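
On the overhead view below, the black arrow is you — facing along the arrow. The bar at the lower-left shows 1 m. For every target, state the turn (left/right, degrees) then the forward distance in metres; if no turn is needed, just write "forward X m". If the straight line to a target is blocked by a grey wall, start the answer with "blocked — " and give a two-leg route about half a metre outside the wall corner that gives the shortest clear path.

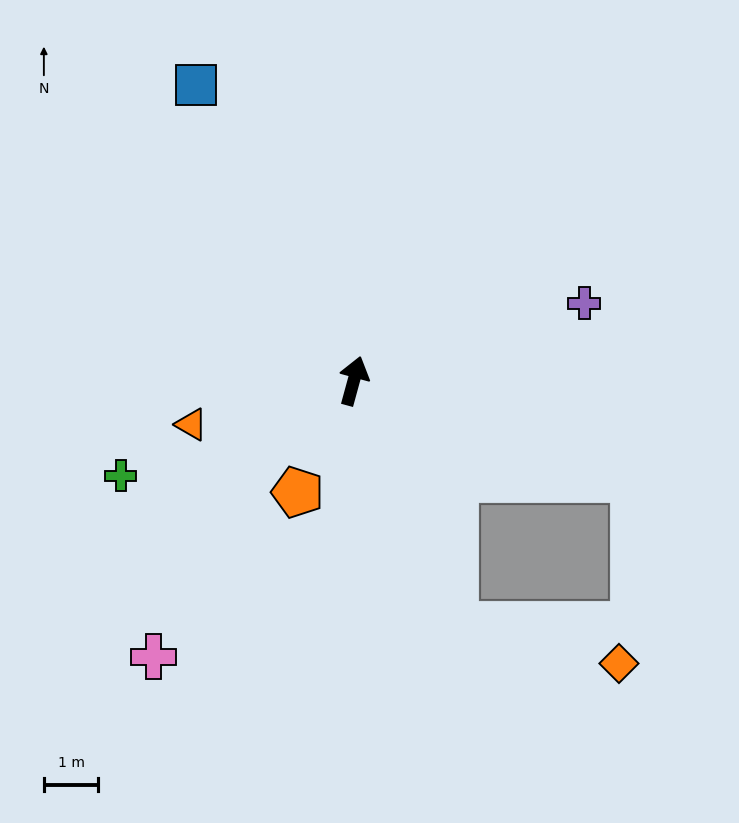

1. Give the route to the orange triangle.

turn left 120°, forward 3.1 m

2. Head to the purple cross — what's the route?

turn right 56°, forward 4.5 m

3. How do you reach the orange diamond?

blocked — turn right 142°, forward 4.8 m, then turn left 54°, forward 3.1 m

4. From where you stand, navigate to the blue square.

turn left 43°, forward 6.2 m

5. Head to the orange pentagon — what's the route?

turn left 169°, forward 2.3 m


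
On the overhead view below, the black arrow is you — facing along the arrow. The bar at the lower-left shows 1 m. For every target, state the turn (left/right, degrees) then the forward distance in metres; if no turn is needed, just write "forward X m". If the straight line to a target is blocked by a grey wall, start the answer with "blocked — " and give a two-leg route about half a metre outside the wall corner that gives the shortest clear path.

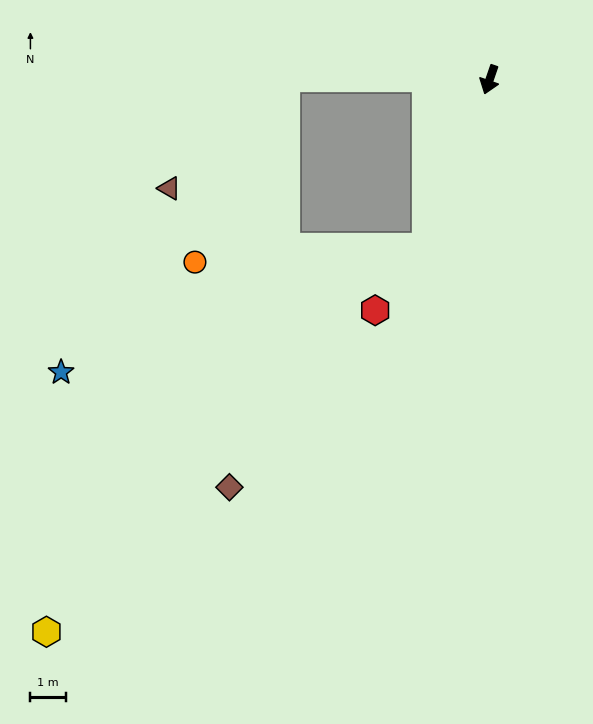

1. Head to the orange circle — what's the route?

blocked — turn right 72°, forward 5.7 m, then turn left 65°, forward 5.8 m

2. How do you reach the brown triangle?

blocked — turn right 72°, forward 5.7 m, then turn left 45°, forward 4.5 m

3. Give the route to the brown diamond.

blocked — turn right 72°, forward 5.7 m, then turn left 83°, forward 11.6 m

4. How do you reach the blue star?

blocked — forward 5.0 m, then turn right 52°, forward 10.8 m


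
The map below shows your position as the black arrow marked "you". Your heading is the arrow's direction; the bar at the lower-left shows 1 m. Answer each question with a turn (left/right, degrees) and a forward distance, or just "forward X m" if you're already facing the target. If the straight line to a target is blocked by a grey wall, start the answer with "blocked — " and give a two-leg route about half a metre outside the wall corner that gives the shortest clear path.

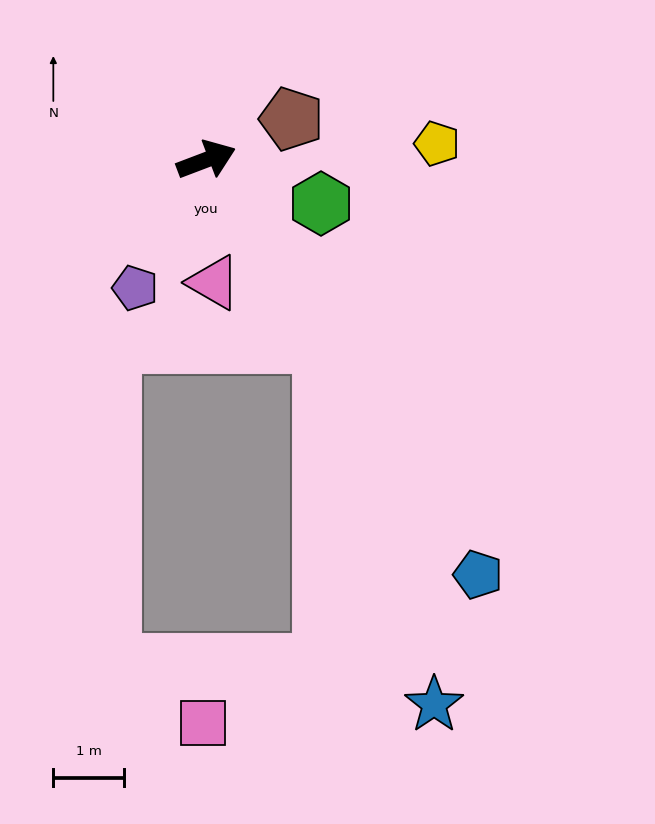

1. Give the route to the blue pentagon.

turn right 78°, forward 7.0 m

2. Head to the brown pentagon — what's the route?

turn left 5°, forward 1.3 m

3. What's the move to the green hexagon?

turn right 42°, forward 1.7 m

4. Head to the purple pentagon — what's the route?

turn right 140°, forward 2.1 m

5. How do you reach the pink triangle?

turn right 107°, forward 1.7 m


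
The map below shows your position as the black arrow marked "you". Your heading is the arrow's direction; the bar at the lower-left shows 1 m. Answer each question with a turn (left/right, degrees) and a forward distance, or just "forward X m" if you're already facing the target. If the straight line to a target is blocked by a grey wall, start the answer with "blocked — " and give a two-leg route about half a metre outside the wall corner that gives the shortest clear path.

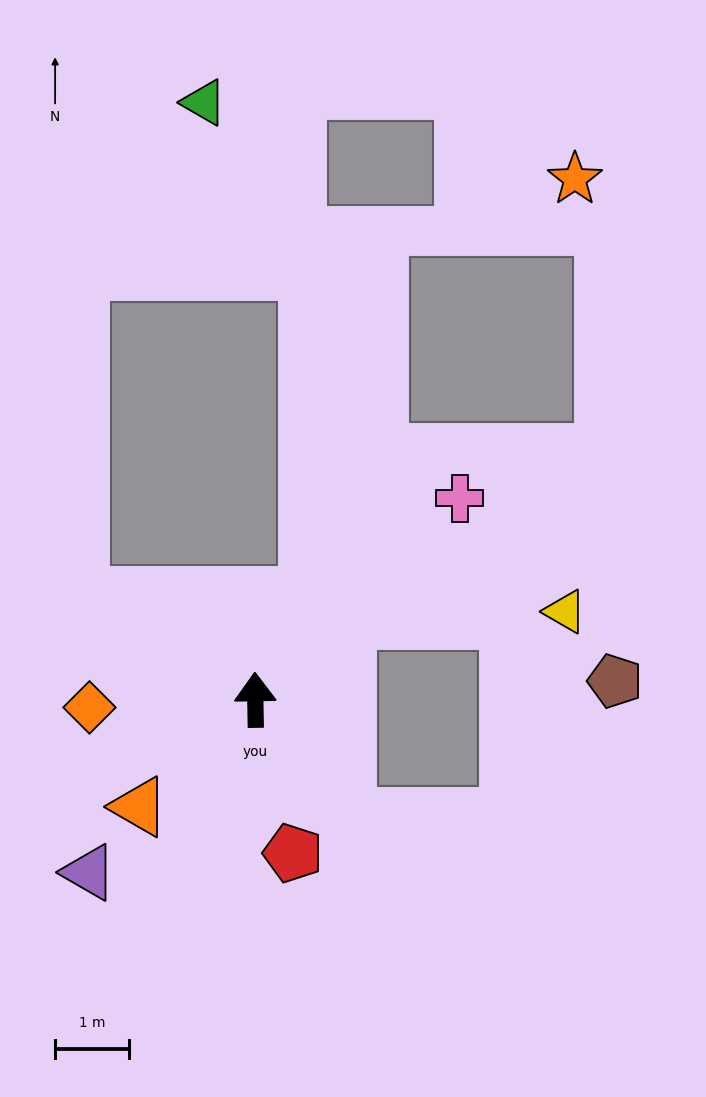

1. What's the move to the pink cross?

turn right 46°, forward 3.9 m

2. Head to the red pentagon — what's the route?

turn right 167°, forward 2.1 m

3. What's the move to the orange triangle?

turn left 132°, forward 2.1 m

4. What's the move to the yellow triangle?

blocked — turn right 48°, forward 1.6 m, then turn right 41°, forward 3.0 m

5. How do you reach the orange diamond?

turn left 92°, forward 2.3 m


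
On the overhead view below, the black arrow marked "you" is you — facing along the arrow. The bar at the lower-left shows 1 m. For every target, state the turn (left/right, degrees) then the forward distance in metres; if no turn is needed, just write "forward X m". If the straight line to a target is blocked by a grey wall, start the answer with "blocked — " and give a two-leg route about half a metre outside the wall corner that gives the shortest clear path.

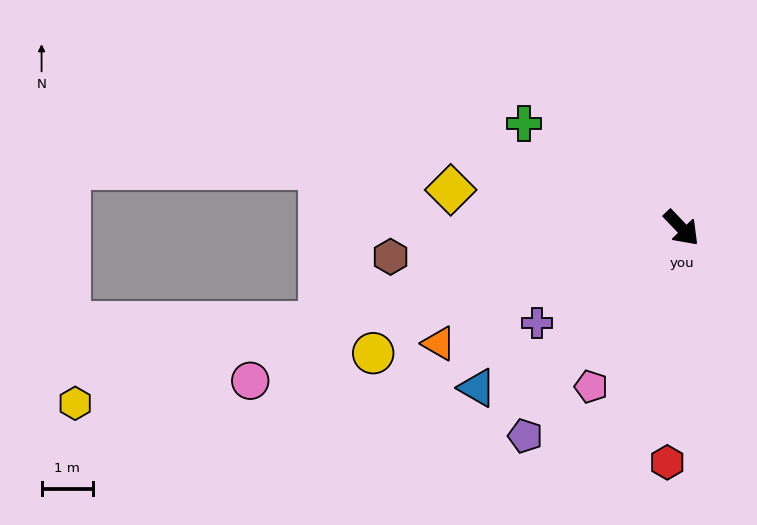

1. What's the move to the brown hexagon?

turn right 128°, forward 5.7 m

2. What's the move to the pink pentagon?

turn right 73°, forward 3.6 m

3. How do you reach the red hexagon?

turn right 47°, forward 4.6 m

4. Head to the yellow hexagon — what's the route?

turn right 118°, forward 12.3 m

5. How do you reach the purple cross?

turn right 100°, forward 3.4 m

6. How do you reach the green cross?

turn right 167°, forward 3.7 m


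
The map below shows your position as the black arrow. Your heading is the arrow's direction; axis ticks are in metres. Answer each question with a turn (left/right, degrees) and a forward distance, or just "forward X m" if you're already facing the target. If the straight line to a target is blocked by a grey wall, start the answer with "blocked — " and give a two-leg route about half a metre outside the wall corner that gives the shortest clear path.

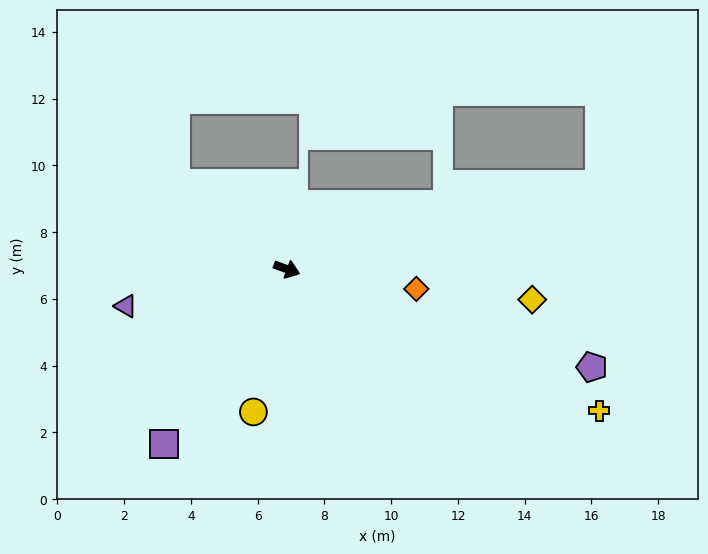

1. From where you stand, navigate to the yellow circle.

turn right 83°, forward 4.4 m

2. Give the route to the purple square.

turn right 105°, forward 6.4 m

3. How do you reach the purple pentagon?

turn left 2°, forward 9.6 m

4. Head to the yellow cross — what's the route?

turn right 4°, forward 10.3 m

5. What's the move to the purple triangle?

turn right 147°, forward 5.0 m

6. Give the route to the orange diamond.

turn left 11°, forward 3.9 m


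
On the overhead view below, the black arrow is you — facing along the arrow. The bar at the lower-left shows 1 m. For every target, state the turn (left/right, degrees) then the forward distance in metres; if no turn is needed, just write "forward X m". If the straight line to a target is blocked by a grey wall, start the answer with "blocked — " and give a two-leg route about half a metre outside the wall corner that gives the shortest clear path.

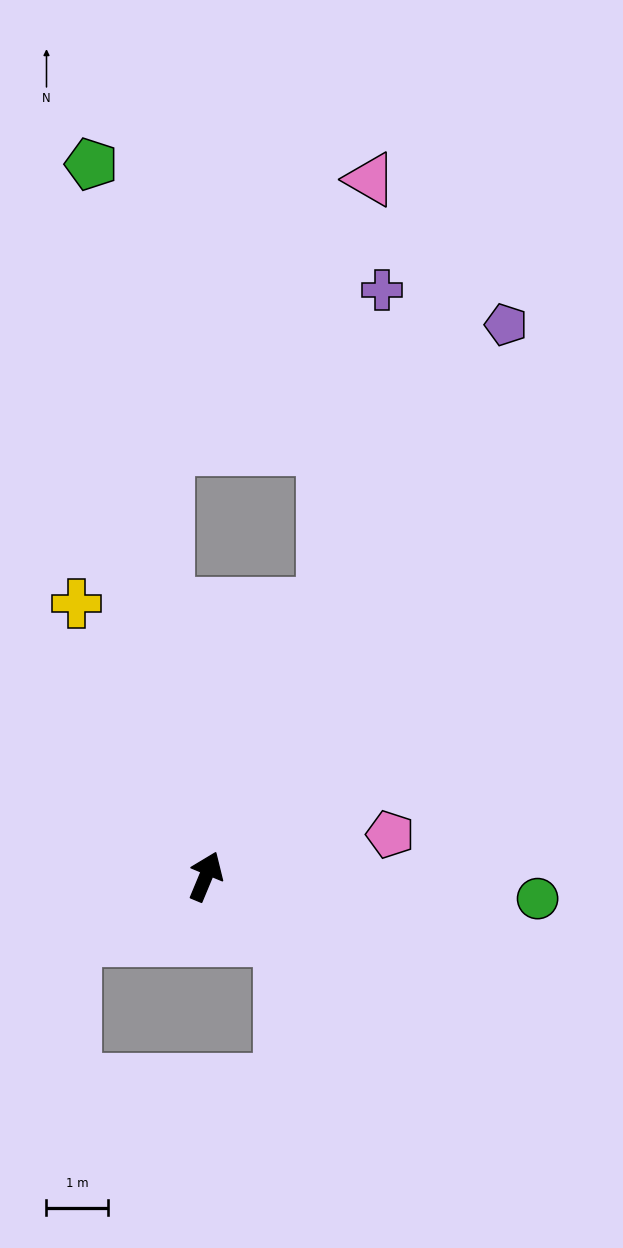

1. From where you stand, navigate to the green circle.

turn right 71°, forward 5.4 m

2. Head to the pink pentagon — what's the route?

turn right 55°, forward 3.1 m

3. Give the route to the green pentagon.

turn left 32°, forward 11.6 m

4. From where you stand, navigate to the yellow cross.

turn left 48°, forward 4.9 m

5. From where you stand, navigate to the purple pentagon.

turn right 6°, forward 10.1 m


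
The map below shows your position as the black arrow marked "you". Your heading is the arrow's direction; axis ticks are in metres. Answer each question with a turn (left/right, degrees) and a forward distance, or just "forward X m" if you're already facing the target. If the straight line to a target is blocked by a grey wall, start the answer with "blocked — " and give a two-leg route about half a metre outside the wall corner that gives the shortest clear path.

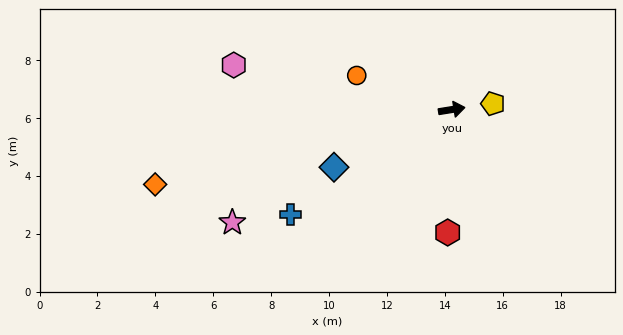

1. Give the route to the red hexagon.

turn right 101°, forward 4.2 m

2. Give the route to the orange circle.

turn left 151°, forward 3.5 m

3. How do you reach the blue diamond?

turn right 163°, forward 4.5 m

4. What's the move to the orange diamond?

turn right 175°, forward 10.6 m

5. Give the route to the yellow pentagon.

forward 1.4 m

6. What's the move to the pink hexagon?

turn left 159°, forward 7.7 m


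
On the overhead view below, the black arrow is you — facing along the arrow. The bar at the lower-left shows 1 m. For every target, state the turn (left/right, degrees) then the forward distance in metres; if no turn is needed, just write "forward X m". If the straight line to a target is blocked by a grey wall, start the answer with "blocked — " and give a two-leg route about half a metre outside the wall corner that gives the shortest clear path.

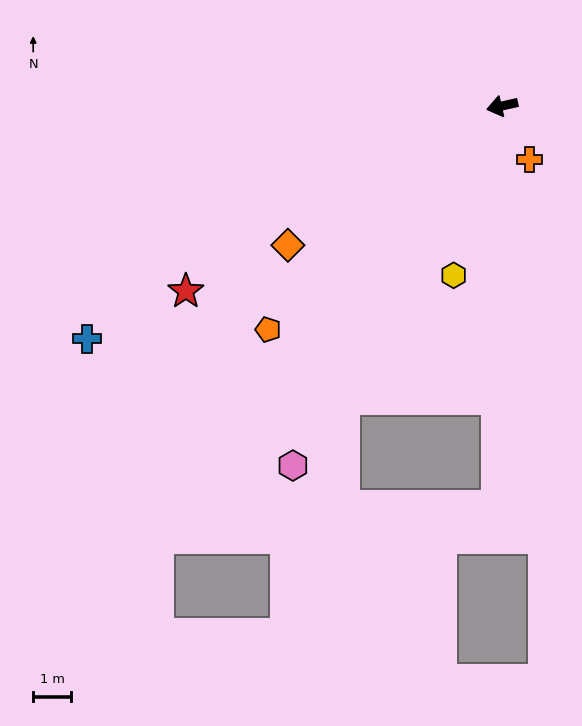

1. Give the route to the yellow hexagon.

turn left 61°, forward 4.6 m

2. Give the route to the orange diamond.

turn left 20°, forward 6.7 m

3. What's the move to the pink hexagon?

turn left 47°, forward 10.9 m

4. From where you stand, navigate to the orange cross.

turn left 104°, forward 1.6 m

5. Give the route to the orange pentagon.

turn left 31°, forward 8.5 m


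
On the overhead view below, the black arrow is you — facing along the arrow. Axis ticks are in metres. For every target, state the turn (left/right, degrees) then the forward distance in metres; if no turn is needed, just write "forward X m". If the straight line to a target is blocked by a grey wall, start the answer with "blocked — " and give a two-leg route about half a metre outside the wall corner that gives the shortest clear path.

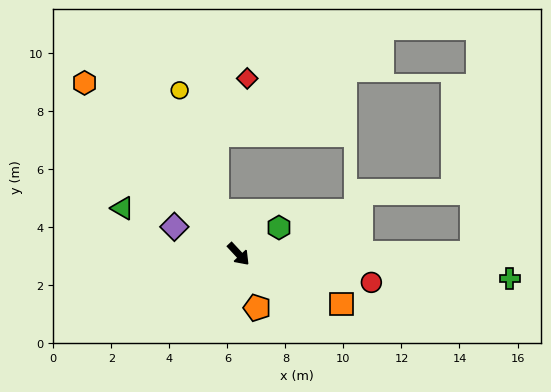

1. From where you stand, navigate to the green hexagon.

turn left 80°, forward 1.7 m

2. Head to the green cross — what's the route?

turn left 42°, forward 9.4 m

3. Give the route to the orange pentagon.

turn right 24°, forward 2.0 m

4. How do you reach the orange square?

turn left 21°, forward 3.9 m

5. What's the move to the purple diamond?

turn right 156°, forward 2.4 m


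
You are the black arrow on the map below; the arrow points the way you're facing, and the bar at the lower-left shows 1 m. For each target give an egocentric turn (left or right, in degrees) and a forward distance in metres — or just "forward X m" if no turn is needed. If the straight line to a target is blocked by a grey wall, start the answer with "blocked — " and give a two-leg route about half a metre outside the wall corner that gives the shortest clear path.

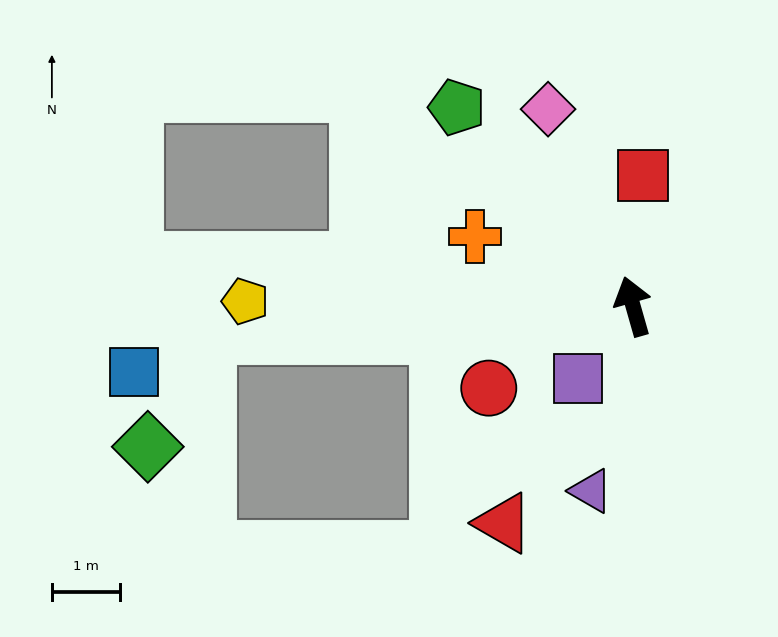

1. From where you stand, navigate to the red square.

turn right 20°, forward 1.9 m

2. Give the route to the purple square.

turn left 127°, forward 1.3 m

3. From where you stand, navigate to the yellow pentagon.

turn left 73°, forward 5.7 m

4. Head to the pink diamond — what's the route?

turn left 7°, forward 3.1 m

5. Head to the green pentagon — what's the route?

turn left 26°, forward 3.9 m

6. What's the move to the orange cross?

turn left 50°, forward 2.5 m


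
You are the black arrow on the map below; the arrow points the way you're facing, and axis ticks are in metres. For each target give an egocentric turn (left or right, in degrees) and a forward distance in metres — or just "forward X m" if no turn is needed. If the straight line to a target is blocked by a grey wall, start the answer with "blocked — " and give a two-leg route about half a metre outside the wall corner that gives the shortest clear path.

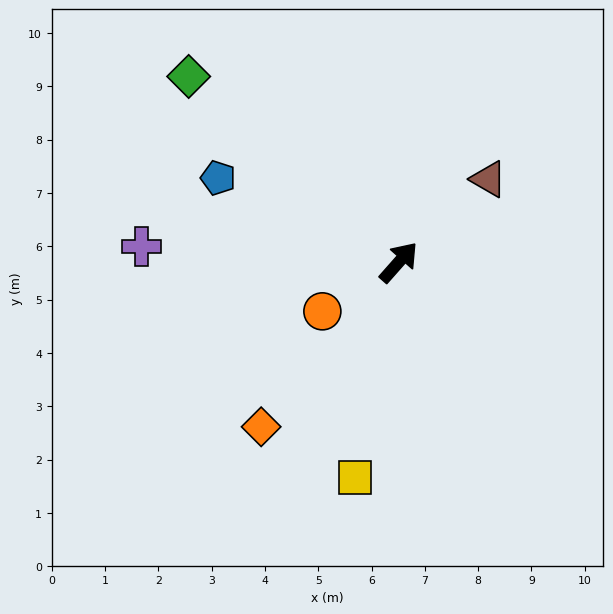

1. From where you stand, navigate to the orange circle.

turn left 164°, forward 1.7 m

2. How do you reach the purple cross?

turn left 128°, forward 4.8 m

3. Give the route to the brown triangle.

turn right 6°, forward 2.3 m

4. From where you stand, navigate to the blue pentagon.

turn left 106°, forward 3.7 m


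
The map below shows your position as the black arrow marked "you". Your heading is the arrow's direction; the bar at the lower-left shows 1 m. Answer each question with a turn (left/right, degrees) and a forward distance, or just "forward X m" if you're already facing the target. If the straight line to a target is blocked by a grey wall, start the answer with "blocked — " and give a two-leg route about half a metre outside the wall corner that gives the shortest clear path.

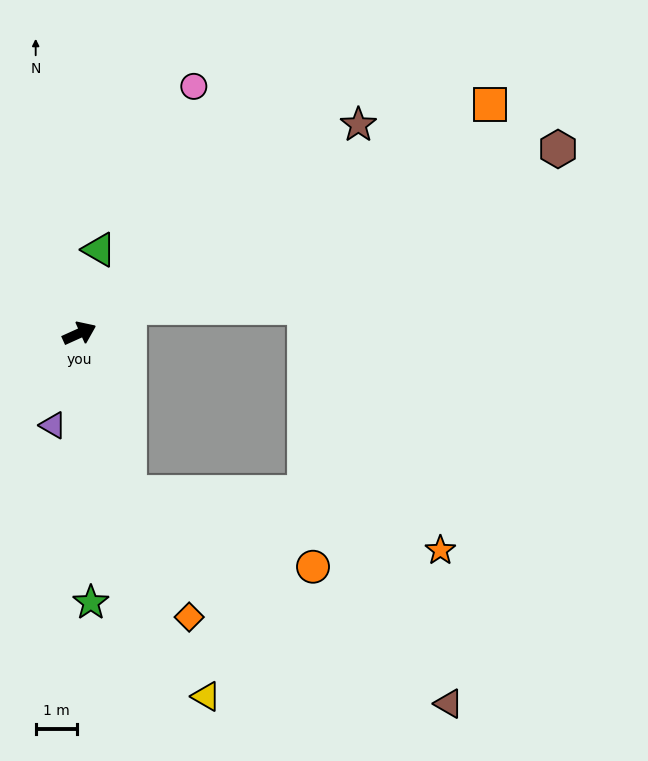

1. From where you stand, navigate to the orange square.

turn left 5°, forward 11.5 m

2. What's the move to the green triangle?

turn left 52°, forward 2.1 m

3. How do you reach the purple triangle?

turn right 130°, forward 2.3 m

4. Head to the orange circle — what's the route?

blocked — turn right 97°, forward 4.1 m, then turn left 51°, forward 4.8 m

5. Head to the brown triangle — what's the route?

blocked — turn right 97°, forward 4.1 m, then turn left 39°, forward 9.4 m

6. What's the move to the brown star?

turn left 12°, forward 8.5 m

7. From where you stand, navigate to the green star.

turn right 112°, forward 6.6 m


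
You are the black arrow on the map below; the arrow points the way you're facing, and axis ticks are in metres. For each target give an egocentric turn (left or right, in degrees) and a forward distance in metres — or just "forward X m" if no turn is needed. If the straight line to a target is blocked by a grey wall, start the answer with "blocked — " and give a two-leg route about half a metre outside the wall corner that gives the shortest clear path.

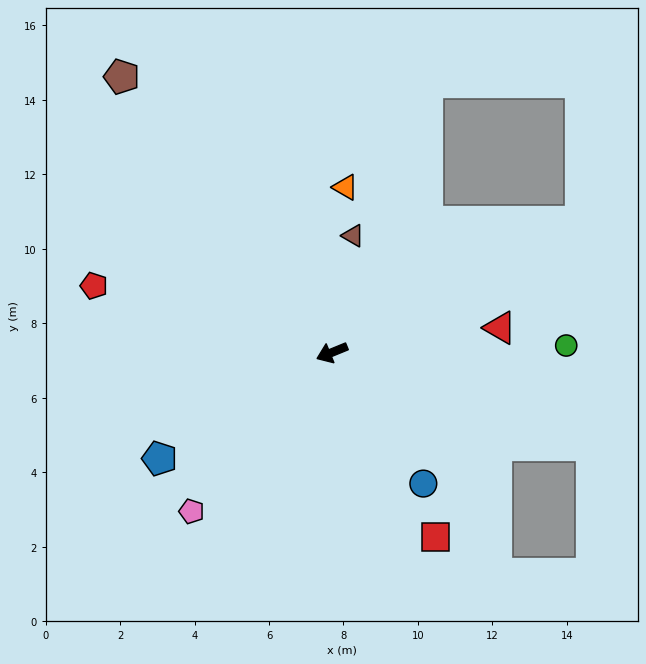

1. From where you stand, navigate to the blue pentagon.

turn left 9°, forward 5.4 m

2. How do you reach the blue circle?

turn left 103°, forward 4.3 m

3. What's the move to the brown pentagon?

turn right 75°, forward 9.3 m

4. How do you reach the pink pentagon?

turn left 26°, forward 5.7 m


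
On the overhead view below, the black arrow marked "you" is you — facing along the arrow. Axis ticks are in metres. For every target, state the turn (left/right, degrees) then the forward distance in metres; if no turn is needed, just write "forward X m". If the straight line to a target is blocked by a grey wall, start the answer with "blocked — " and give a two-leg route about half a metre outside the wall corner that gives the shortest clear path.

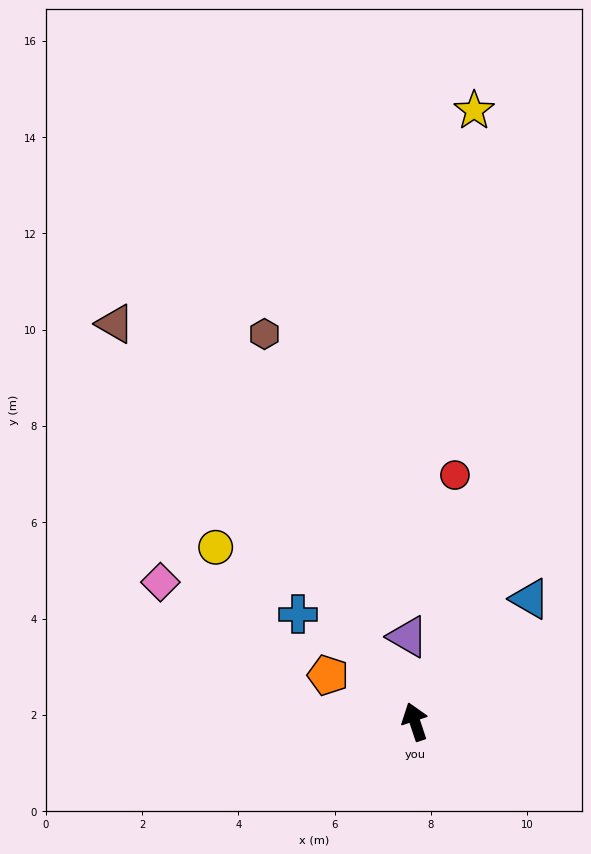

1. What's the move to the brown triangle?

turn left 19°, forward 10.3 m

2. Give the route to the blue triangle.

turn right 62°, forward 3.5 m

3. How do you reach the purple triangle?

turn right 14°, forward 1.8 m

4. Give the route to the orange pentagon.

turn left 43°, forward 2.0 m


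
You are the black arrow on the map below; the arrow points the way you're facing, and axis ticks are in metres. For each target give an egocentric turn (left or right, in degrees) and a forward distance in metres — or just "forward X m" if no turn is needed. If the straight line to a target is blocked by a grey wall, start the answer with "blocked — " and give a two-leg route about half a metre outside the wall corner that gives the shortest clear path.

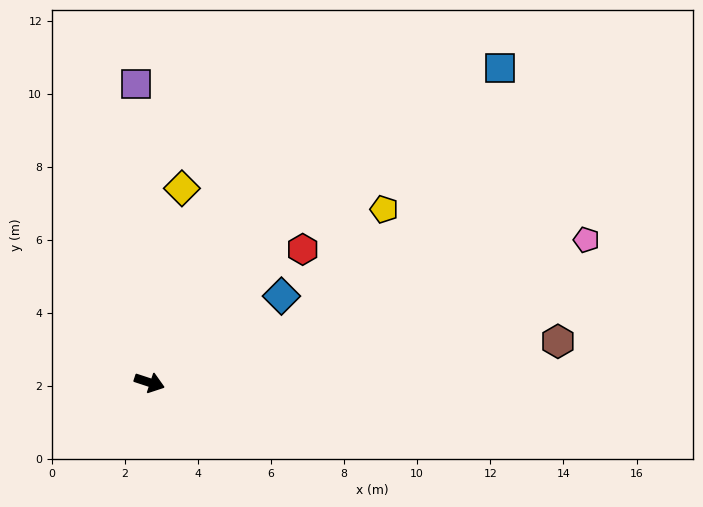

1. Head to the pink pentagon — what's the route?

turn left 36°, forward 12.6 m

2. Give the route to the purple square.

turn left 111°, forward 8.2 m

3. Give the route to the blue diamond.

turn left 51°, forward 4.3 m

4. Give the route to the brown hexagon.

turn left 24°, forward 11.2 m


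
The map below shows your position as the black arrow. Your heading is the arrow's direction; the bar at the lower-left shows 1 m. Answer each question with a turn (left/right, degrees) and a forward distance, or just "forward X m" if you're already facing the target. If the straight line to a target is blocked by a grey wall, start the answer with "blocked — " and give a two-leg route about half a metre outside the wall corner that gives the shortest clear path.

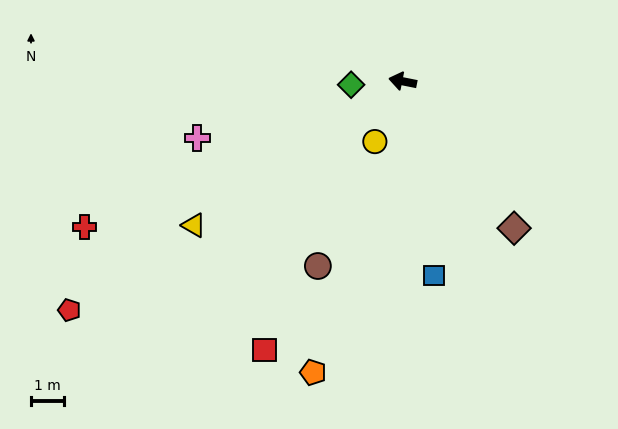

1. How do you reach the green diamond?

turn left 15°, forward 1.6 m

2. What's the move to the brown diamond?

turn left 138°, forward 5.6 m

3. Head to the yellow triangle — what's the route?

turn left 46°, forward 7.7 m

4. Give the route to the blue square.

turn left 110°, forward 5.9 m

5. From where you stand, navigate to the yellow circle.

turn left 77°, forward 2.0 m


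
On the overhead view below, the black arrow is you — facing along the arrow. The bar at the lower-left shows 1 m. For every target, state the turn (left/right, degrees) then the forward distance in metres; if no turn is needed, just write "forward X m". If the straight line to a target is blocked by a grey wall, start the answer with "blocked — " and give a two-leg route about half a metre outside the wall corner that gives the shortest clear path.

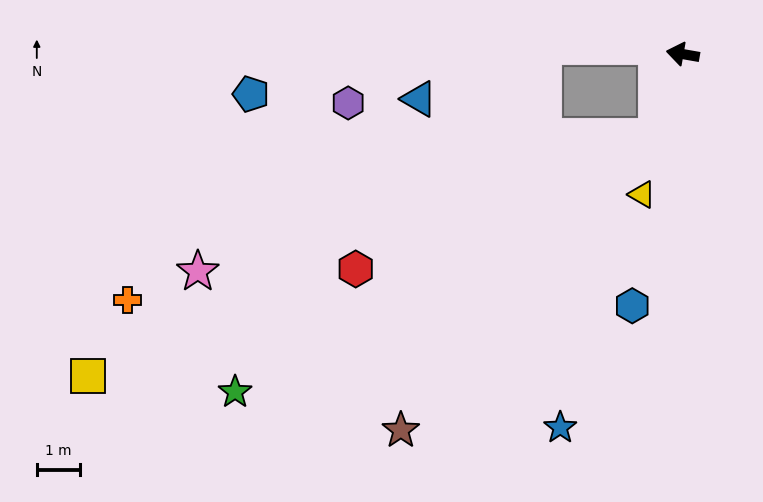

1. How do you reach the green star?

blocked — turn left 82°, forward 2.0 m, then turn right 41°, forward 11.4 m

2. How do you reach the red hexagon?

blocked — turn left 82°, forward 2.0 m, then turn right 48°, forward 7.6 m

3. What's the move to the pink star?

blocked — turn left 82°, forward 2.0 m, then turn right 56°, forward 11.1 m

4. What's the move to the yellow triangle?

turn left 84°, forward 3.4 m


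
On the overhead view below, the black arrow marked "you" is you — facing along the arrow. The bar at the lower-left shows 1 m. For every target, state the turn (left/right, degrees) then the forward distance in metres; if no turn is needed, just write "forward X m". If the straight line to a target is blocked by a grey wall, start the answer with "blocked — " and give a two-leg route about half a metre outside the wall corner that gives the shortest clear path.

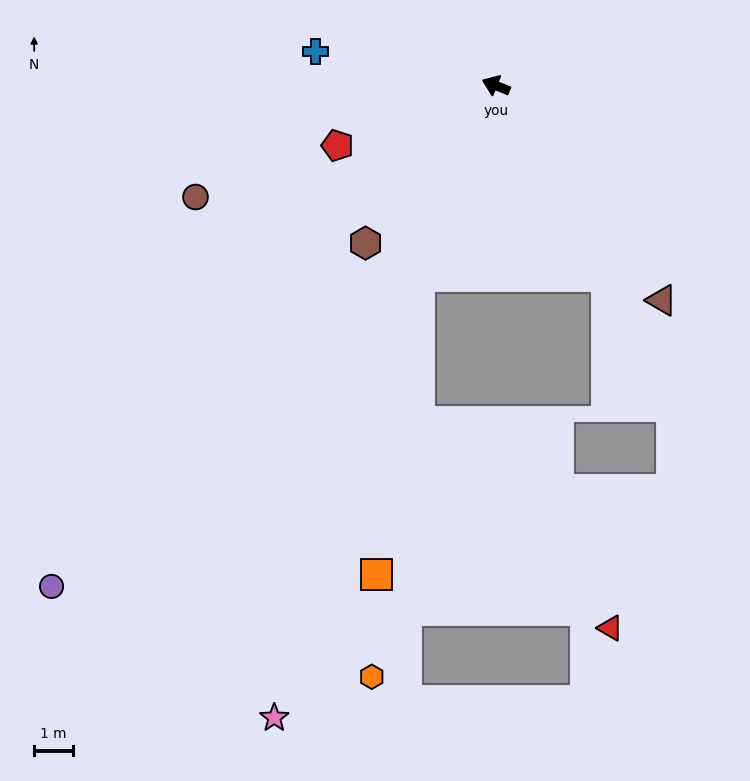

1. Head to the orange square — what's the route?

blocked — turn left 90°, forward 5.3 m, then turn left 14°, forward 7.8 m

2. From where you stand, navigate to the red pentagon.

turn left 43°, forward 4.4 m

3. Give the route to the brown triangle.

turn left 150°, forward 7.0 m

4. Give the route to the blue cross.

turn left 11°, forward 4.7 m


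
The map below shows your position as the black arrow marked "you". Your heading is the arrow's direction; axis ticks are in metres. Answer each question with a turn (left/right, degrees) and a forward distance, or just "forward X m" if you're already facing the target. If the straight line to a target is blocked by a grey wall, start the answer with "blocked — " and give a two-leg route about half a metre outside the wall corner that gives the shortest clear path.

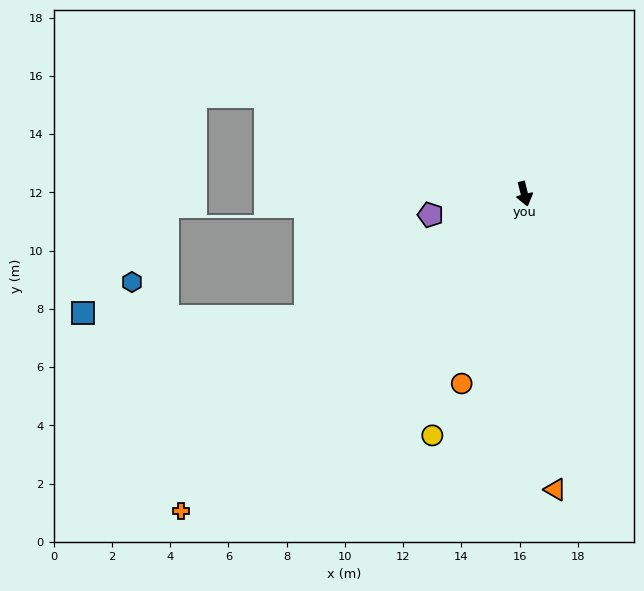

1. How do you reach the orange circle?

turn right 32°, forward 6.9 m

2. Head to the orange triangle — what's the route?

turn right 8°, forward 10.2 m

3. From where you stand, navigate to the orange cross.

turn right 61°, forward 16.0 m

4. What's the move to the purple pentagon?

turn right 92°, forward 3.3 m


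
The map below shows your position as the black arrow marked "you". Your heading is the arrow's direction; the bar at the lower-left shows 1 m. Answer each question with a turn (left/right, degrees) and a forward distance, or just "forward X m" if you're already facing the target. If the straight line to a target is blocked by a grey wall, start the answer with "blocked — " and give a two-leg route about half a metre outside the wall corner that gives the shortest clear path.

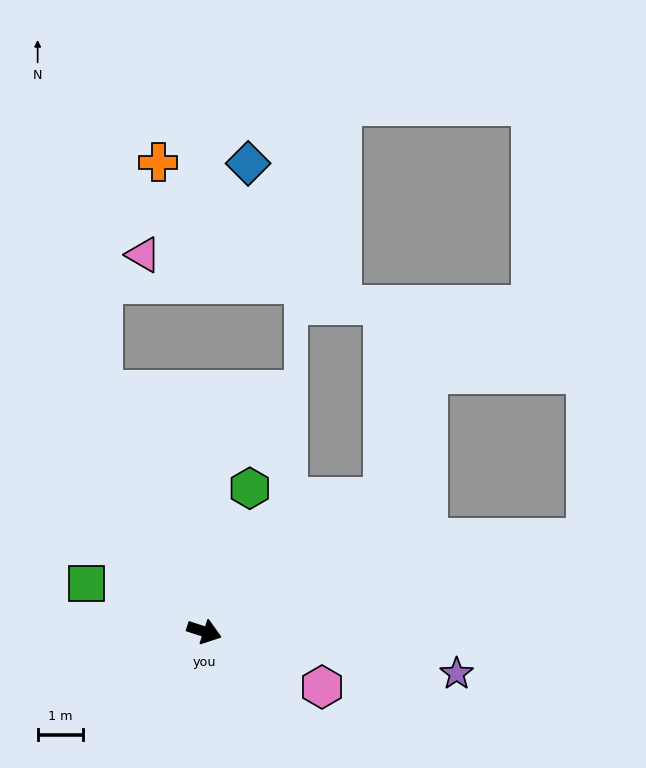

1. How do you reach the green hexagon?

turn left 90°, forward 3.3 m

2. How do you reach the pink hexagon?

turn right 7°, forward 2.8 m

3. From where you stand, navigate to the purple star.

turn left 9°, forward 5.6 m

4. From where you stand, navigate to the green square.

turn left 176°, forward 2.8 m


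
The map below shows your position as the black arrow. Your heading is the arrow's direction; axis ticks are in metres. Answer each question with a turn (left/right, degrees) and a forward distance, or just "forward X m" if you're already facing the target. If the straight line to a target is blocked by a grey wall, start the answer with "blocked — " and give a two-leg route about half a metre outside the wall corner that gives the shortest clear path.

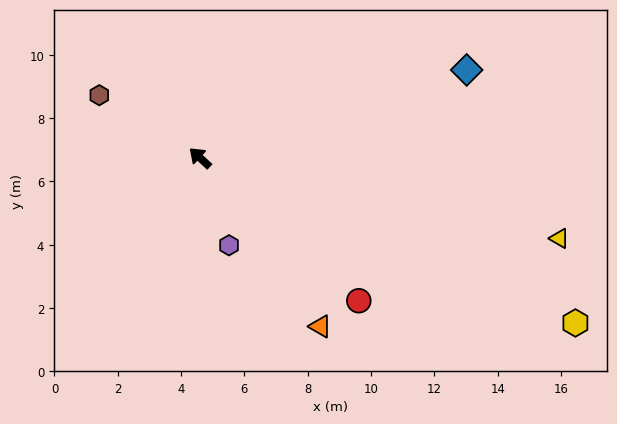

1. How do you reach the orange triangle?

turn left 168°, forward 6.5 m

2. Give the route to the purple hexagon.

turn left 151°, forward 2.9 m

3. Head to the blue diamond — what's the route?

turn right 119°, forward 8.9 m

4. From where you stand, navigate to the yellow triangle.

turn right 150°, forward 11.6 m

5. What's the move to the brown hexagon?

turn left 11°, forward 3.7 m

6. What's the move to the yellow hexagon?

turn right 161°, forward 13.0 m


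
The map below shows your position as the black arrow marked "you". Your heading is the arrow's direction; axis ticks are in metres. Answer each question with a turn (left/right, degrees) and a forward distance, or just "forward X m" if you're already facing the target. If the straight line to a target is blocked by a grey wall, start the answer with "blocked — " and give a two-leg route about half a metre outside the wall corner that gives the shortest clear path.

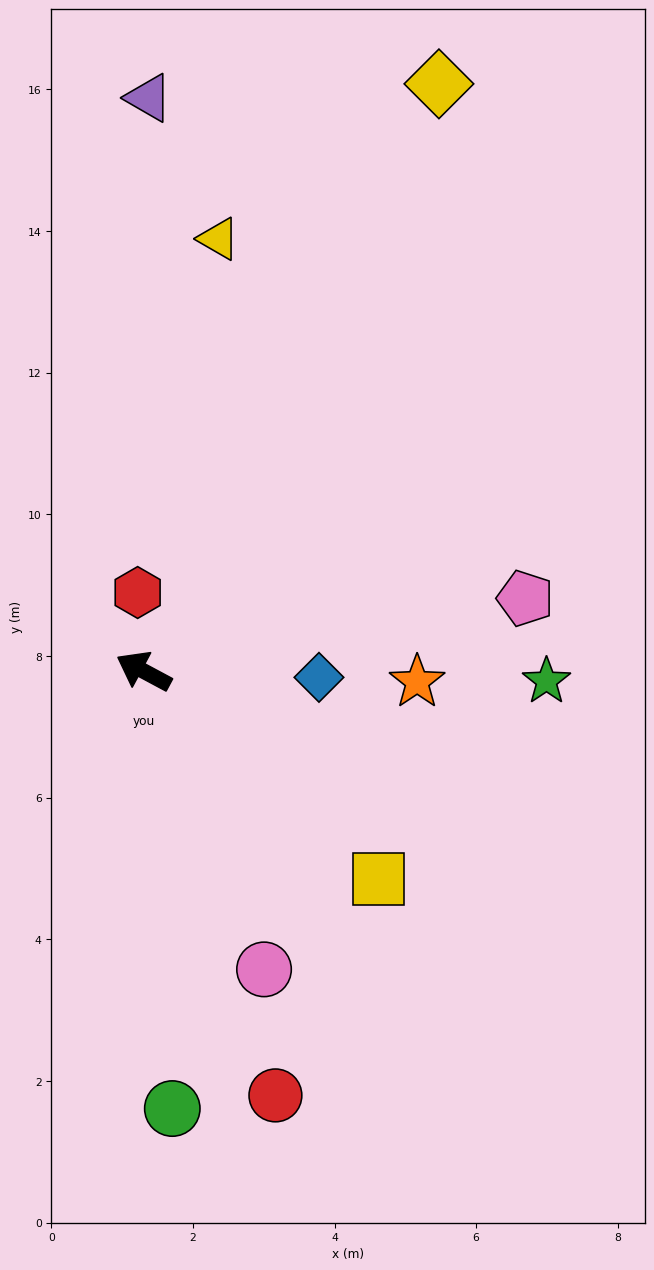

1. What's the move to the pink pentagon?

turn right 141°, forward 5.5 m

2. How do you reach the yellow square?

turn left 167°, forward 4.4 m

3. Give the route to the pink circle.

turn left 140°, forward 4.5 m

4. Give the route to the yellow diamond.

turn right 89°, forward 9.3 m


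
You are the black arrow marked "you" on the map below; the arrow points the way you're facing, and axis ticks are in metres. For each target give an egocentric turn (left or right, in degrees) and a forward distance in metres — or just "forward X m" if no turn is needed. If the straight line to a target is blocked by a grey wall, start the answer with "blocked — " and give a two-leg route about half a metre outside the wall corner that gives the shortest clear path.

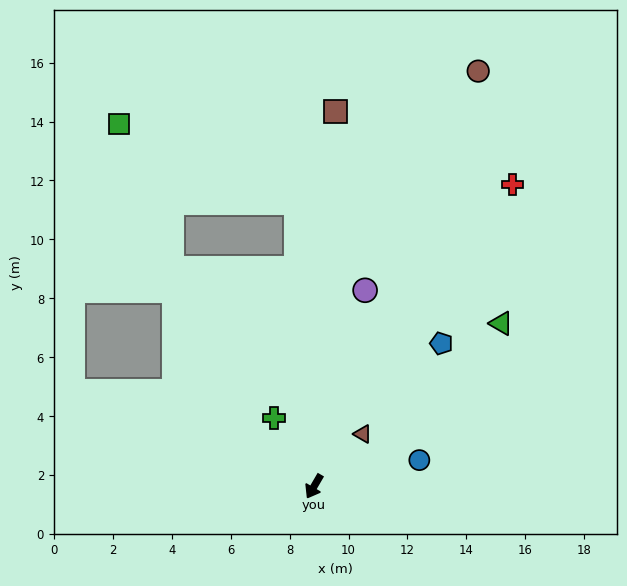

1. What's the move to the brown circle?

turn right 171°, forward 15.2 m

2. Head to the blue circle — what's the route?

turn left 134°, forward 3.7 m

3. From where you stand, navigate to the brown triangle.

turn left 167°, forward 2.4 m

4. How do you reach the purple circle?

turn right 164°, forward 6.9 m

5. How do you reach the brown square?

turn right 153°, forward 12.8 m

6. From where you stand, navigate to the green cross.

turn right 120°, forward 2.7 m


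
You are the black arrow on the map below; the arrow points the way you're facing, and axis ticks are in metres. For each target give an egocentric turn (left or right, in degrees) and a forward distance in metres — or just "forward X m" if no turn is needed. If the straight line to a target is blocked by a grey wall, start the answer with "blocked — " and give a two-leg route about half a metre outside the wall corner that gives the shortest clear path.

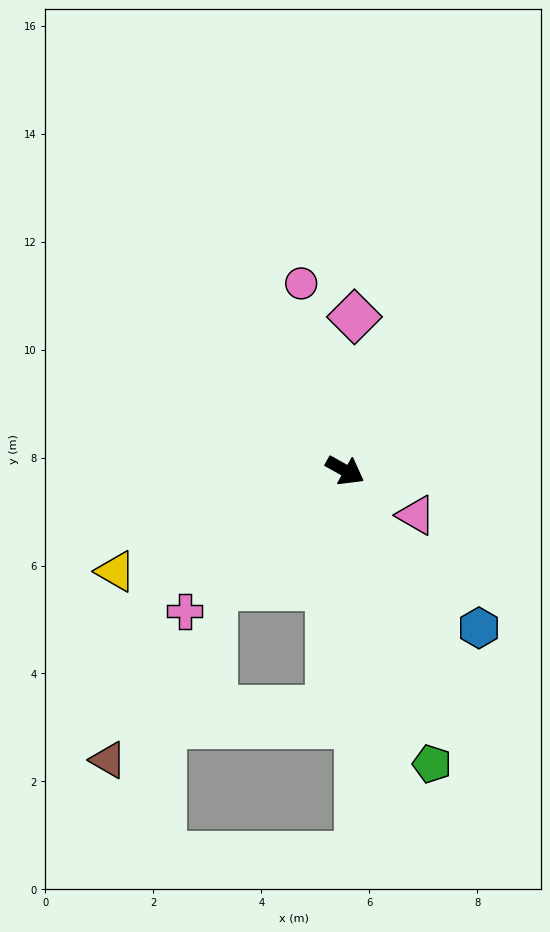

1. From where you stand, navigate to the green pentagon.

turn right 44°, forward 5.7 m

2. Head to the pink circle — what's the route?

turn left 132°, forward 3.6 m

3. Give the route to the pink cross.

turn right 109°, forward 4.0 m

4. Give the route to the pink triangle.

turn right 3°, forward 1.6 m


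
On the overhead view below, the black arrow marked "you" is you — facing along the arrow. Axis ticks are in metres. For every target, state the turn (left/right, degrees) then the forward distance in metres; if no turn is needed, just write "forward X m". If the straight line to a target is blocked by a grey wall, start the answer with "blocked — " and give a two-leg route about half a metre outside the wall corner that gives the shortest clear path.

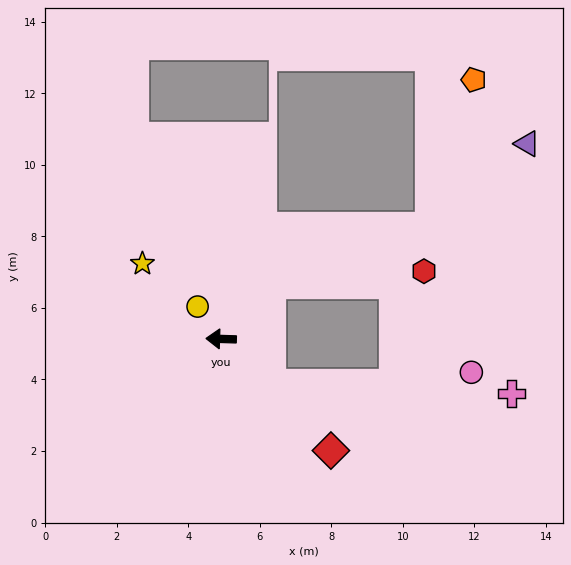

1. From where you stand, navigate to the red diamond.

turn left 136°, forward 4.4 m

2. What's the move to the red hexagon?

blocked — turn right 131°, forward 2.1 m, then turn right 42°, forward 4.3 m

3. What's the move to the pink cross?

blocked — turn left 140°, forward 1.9 m, then turn left 40°, forward 6.7 m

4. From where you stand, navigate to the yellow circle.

turn right 52°, forward 1.1 m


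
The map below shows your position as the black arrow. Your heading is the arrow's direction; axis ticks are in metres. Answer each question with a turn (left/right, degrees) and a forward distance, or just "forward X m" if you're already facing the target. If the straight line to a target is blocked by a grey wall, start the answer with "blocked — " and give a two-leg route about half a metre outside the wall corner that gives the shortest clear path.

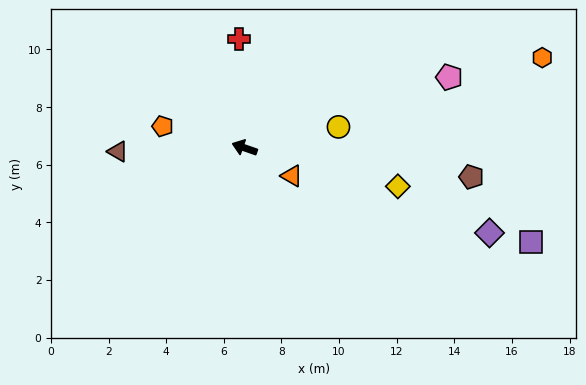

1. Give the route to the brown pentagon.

turn right 168°, forward 7.9 m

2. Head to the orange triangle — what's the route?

turn left 169°, forward 1.9 m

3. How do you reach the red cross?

turn right 68°, forward 3.8 m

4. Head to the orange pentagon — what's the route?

turn left 4°, forward 2.9 m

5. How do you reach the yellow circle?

turn right 148°, forward 3.3 m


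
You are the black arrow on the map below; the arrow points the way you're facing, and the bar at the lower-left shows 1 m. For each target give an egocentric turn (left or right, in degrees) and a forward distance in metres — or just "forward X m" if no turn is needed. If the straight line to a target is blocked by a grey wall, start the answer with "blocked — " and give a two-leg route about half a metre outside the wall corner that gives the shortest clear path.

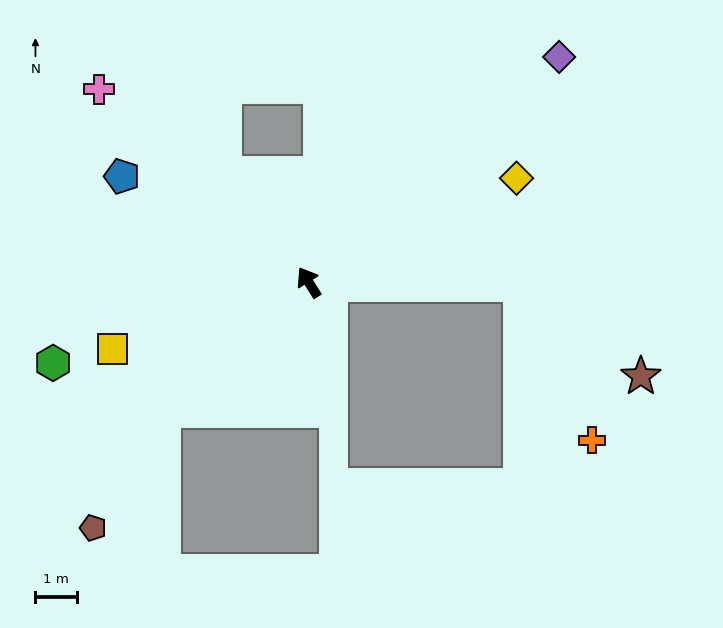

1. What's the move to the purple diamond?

turn right 80°, forward 8.2 m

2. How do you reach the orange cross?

blocked — turn right 123°, forward 5.1 m, then turn right 64°, forward 4.2 m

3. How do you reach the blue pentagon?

turn left 28°, forward 5.2 m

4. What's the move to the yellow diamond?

turn right 95°, forward 5.6 m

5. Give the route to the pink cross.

turn left 15°, forward 6.9 m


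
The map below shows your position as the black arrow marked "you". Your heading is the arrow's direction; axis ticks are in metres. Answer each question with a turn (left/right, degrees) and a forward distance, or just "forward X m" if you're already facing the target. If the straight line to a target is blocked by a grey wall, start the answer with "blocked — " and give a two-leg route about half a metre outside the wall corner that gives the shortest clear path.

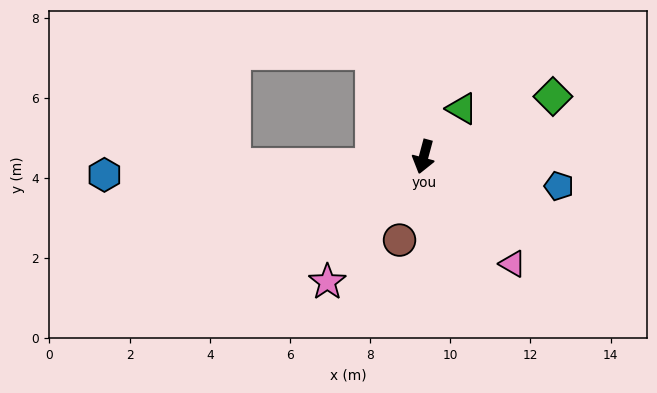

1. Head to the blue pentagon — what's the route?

turn left 93°, forward 3.5 m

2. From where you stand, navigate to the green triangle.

turn left 157°, forward 1.5 m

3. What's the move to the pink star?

turn right 23°, forward 3.9 m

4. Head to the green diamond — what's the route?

turn left 130°, forward 3.6 m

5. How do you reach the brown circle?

forward 2.2 m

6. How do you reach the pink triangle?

turn left 55°, forward 3.5 m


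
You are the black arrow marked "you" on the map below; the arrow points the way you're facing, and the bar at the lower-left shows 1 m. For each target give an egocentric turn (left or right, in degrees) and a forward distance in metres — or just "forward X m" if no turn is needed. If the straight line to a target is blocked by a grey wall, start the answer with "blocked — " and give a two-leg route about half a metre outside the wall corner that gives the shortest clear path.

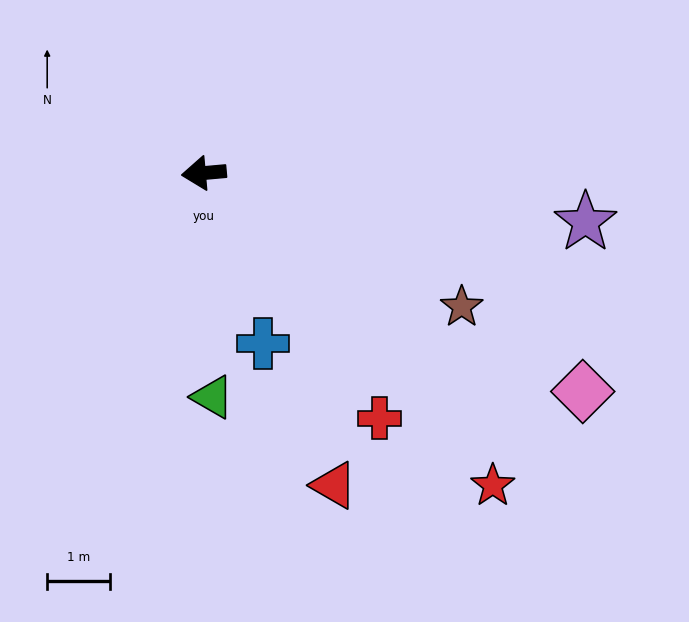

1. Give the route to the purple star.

turn left 168°, forward 6.1 m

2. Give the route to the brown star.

turn left 147°, forward 4.6 m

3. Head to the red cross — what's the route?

turn left 120°, forward 4.8 m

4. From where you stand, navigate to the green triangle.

turn left 87°, forward 3.6 m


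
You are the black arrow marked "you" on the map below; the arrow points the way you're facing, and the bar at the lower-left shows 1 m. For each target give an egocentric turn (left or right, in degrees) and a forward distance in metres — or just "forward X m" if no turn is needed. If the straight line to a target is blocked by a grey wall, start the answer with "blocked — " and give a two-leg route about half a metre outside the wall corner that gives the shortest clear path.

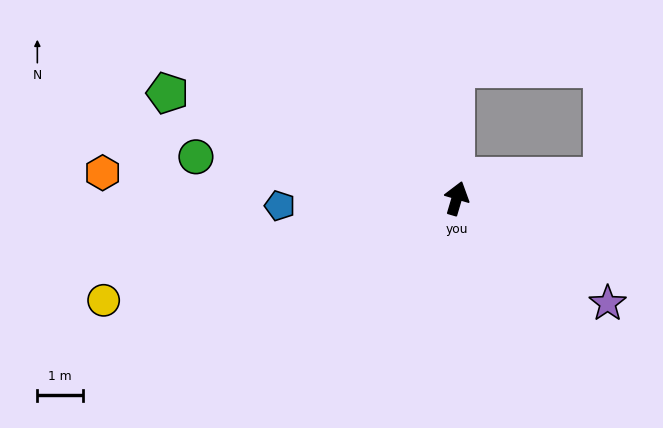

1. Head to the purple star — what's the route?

turn right 108°, forward 4.0 m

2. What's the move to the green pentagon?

turn left 86°, forward 6.7 m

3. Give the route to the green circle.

turn left 97°, forward 5.8 m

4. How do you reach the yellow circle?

turn left 123°, forward 8.0 m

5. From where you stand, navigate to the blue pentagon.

turn left 109°, forward 3.9 m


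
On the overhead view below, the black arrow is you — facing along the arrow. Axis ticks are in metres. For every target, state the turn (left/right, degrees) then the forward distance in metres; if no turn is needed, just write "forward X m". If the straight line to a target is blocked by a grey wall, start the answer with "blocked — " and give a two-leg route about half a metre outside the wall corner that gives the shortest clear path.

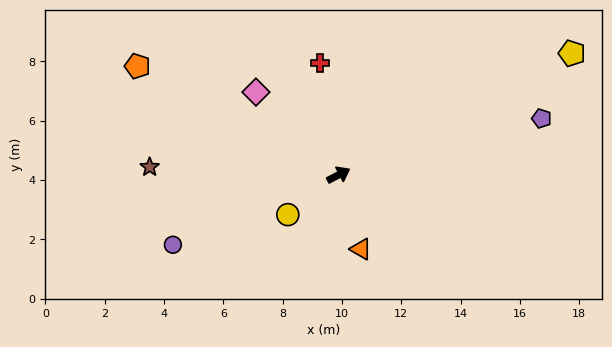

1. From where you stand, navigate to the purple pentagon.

turn right 12°, forward 7.1 m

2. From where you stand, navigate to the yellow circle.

turn right 170°, forward 2.2 m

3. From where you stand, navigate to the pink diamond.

turn left 107°, forward 3.9 m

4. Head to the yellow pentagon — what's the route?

forward 8.9 m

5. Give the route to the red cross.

turn left 72°, forward 3.8 m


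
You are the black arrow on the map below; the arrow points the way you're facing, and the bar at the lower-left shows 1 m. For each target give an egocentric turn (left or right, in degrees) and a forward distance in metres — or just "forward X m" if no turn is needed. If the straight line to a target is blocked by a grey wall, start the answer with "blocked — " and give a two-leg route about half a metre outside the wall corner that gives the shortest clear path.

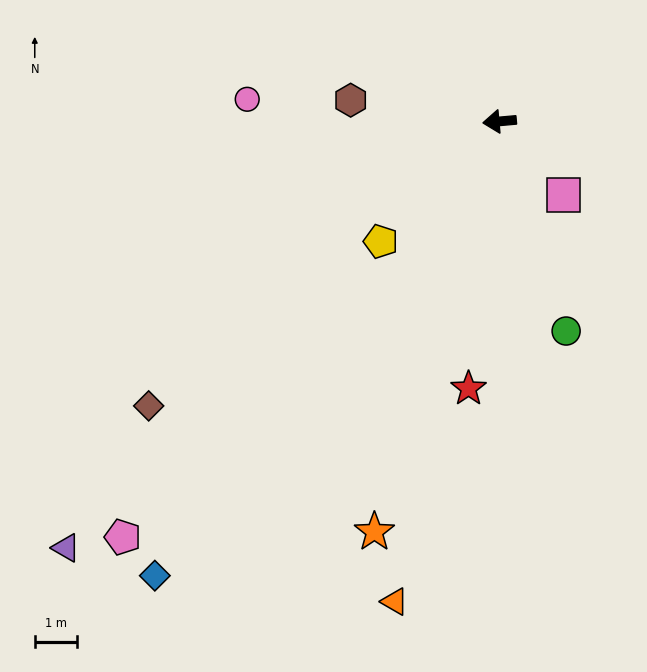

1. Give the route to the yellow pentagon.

turn left 40°, forward 4.0 m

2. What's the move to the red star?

turn left 78°, forward 6.3 m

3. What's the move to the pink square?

turn left 126°, forward 2.3 m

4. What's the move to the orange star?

turn left 68°, forward 10.1 m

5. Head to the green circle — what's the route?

turn left 103°, forward 5.2 m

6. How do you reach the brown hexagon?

turn right 13°, forward 3.5 m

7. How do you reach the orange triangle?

turn left 73°, forward 11.5 m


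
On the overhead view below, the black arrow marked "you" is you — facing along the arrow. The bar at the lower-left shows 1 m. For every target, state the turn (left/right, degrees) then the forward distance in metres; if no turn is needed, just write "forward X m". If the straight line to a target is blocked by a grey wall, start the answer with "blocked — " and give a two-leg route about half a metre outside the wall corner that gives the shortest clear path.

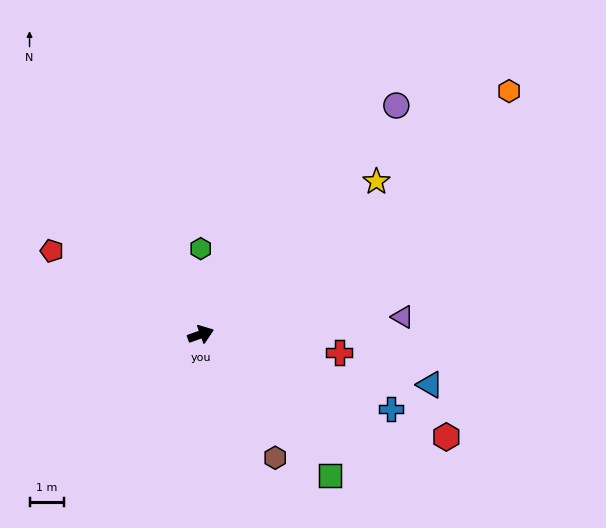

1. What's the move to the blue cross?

turn right 41°, forward 5.9 m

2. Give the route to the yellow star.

turn left 21°, forward 6.8 m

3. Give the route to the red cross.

turn right 27°, forward 4.1 m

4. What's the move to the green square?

turn right 67°, forward 5.6 m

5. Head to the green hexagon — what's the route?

turn left 70°, forward 2.5 m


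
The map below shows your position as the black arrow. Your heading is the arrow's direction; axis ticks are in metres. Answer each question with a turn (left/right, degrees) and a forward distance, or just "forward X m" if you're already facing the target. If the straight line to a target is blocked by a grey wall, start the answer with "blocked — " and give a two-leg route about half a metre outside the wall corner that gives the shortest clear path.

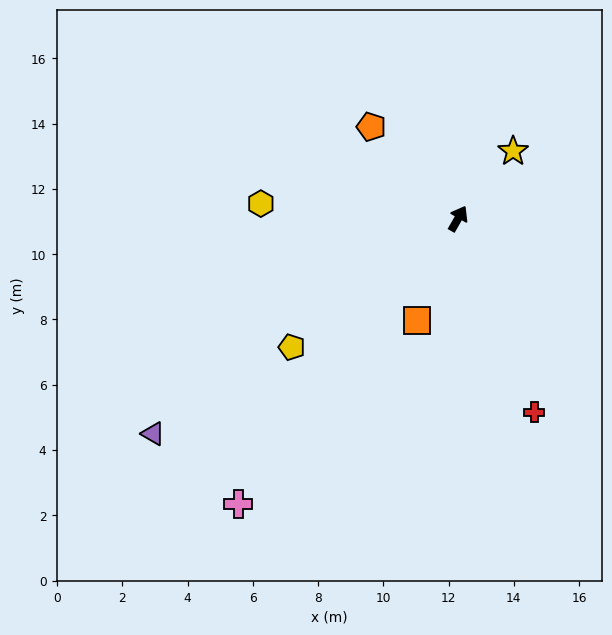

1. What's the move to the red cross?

turn right 129°, forward 6.4 m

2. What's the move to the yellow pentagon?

turn left 157°, forward 6.4 m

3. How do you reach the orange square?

turn right 172°, forward 3.4 m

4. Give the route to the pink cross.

turn left 172°, forward 11.0 m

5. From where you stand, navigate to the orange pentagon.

turn left 73°, forward 3.9 m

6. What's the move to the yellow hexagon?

turn left 115°, forward 6.1 m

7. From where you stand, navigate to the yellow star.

turn right 9°, forward 2.7 m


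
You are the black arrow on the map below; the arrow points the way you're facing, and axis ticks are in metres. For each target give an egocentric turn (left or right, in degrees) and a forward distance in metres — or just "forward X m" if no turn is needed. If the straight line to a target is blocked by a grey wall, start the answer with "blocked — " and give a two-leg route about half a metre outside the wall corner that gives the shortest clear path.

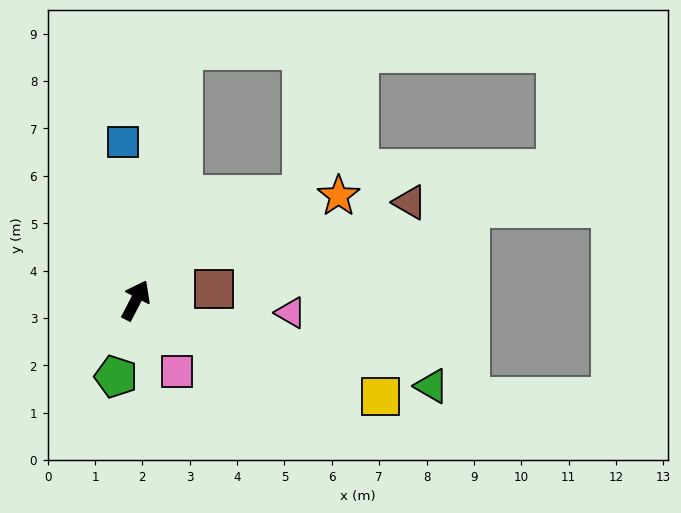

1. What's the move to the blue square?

turn left 32°, forward 3.4 m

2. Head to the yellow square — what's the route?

turn right 84°, forward 5.5 m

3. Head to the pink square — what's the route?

turn right 122°, forward 1.7 m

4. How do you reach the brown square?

turn right 54°, forward 1.7 m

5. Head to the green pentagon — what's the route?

turn right 167°, forward 1.7 m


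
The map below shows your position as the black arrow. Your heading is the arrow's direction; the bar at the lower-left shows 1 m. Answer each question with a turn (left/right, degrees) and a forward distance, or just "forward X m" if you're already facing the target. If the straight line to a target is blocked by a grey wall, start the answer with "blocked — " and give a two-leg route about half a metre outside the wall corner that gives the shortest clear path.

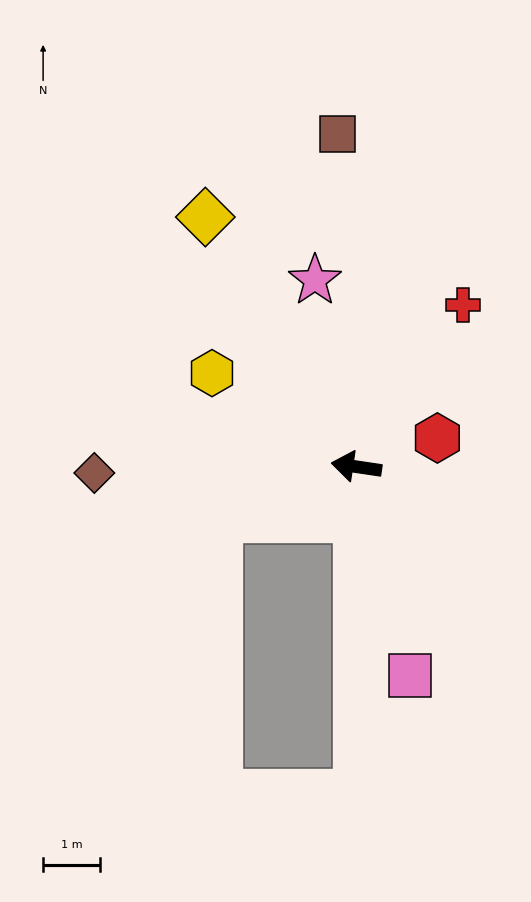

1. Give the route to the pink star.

turn right 69°, forward 3.4 m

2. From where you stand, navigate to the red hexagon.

turn right 152°, forward 1.5 m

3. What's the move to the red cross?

turn right 115°, forward 3.4 m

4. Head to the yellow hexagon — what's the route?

turn right 25°, forward 3.0 m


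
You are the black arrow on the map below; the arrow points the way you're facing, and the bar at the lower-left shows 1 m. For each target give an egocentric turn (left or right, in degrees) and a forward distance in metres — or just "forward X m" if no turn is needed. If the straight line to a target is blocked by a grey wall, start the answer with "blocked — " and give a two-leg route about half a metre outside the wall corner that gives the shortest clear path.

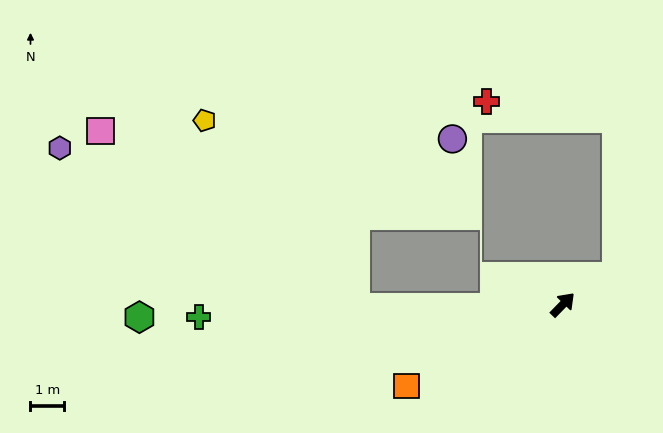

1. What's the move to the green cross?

turn left 136°, forward 10.9 m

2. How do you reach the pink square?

blocked — turn left 135°, forward 6.2 m, then turn right 35°, forward 9.3 m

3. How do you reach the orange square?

turn left 162°, forward 5.3 m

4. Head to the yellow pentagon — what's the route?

blocked — turn left 135°, forward 6.2 m, then turn right 52°, forward 7.2 m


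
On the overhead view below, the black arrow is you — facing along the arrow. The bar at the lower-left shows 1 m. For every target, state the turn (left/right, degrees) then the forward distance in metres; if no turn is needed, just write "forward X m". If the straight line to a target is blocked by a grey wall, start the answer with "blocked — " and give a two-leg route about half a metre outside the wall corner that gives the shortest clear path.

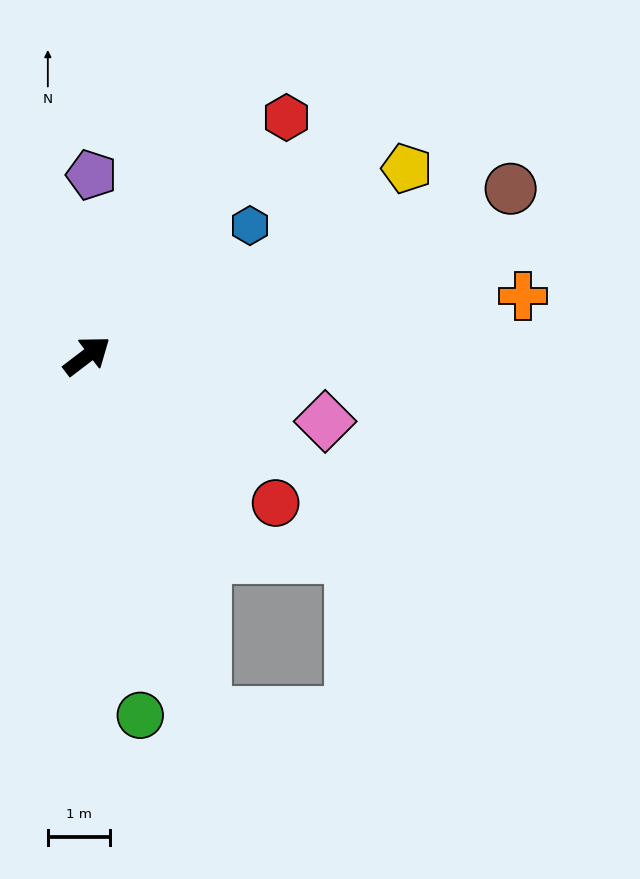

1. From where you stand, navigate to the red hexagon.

turn left 13°, forward 5.0 m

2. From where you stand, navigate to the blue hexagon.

forward 3.4 m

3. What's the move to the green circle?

turn right 119°, forward 5.9 m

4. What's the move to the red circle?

turn right 75°, forward 3.9 m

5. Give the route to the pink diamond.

turn right 53°, forward 4.0 m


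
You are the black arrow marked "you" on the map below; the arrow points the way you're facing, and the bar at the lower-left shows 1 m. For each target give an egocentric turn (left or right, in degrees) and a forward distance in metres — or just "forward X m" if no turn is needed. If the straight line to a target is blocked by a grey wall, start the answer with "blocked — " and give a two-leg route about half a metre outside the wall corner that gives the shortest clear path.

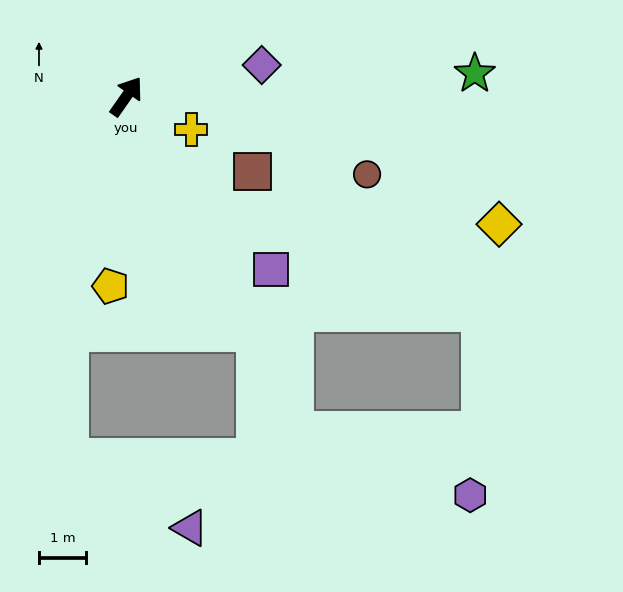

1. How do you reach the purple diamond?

turn right 42°, forward 2.9 m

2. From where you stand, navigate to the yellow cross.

turn right 82°, forward 1.5 m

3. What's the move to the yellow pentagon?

turn right 150°, forward 4.0 m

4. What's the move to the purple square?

turn right 105°, forward 4.8 m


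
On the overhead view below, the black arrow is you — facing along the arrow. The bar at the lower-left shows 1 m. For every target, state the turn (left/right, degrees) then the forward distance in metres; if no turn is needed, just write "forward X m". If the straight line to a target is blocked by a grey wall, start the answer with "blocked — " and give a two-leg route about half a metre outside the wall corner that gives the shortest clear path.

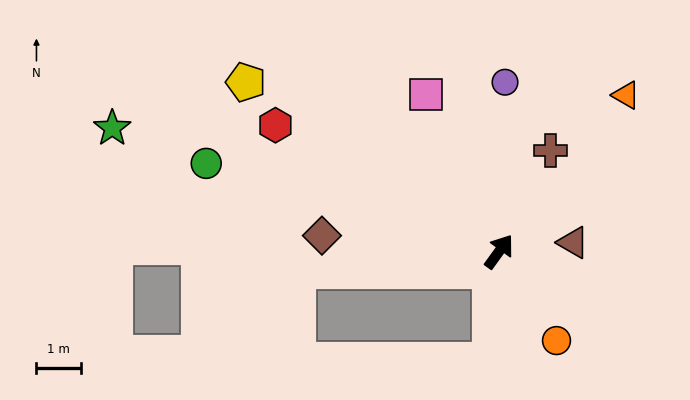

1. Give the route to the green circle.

turn left 109°, forward 6.8 m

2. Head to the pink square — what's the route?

turn left 61°, forward 3.9 m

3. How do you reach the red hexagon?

turn left 96°, forward 5.7 m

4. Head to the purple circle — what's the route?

turn left 34°, forward 3.8 m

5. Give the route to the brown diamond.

turn left 121°, forward 4.0 m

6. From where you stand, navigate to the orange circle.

turn right 111°, forward 2.4 m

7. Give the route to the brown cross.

turn left 9°, forward 2.5 m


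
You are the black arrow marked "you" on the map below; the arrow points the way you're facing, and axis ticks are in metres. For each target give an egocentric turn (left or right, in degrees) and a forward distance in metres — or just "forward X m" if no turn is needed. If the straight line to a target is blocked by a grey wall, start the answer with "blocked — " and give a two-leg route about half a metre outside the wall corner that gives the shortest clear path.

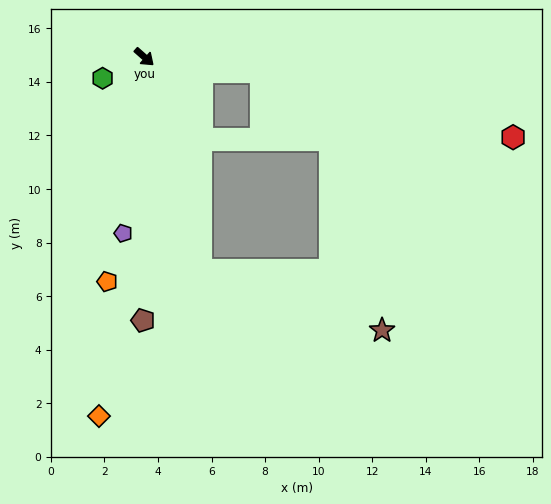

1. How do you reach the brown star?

blocked — turn right 34°, forward 8.2 m, then turn left 57°, forward 7.1 m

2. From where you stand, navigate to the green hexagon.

turn right 112°, forward 1.7 m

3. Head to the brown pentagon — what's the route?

turn right 49°, forward 9.8 m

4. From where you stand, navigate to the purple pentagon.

turn right 55°, forward 6.6 m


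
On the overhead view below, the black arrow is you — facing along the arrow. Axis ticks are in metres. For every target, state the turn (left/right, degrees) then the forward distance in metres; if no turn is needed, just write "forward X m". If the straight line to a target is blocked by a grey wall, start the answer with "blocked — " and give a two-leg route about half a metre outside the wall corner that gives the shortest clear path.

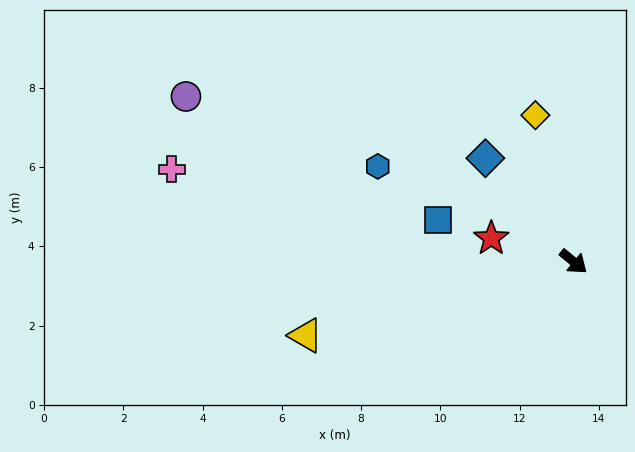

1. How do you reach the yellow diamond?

turn left 144°, forward 3.8 m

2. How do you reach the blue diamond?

turn left 170°, forward 3.4 m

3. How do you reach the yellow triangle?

turn right 125°, forward 7.0 m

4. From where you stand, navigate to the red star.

turn right 156°, forward 2.2 m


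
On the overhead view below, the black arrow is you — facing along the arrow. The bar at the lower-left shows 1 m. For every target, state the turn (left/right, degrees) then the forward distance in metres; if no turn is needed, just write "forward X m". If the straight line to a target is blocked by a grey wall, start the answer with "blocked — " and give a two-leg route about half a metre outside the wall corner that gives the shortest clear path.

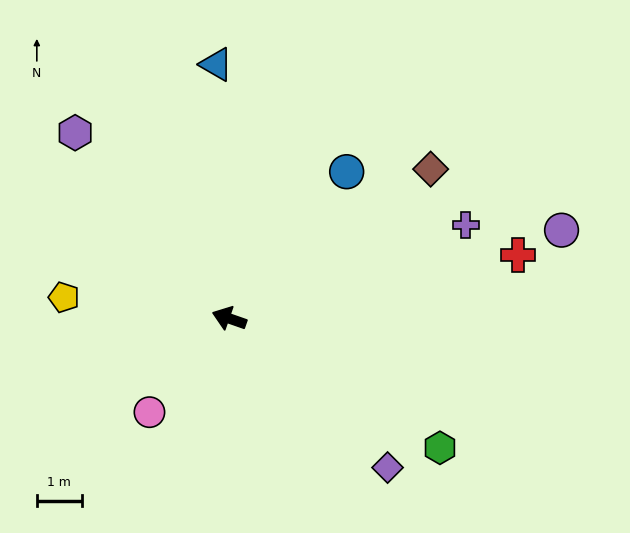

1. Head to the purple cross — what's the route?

turn right 139°, forward 5.7 m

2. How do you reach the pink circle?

turn left 69°, forward 2.7 m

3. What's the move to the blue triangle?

turn right 68°, forward 5.7 m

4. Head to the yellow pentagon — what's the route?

turn left 12°, forward 3.7 m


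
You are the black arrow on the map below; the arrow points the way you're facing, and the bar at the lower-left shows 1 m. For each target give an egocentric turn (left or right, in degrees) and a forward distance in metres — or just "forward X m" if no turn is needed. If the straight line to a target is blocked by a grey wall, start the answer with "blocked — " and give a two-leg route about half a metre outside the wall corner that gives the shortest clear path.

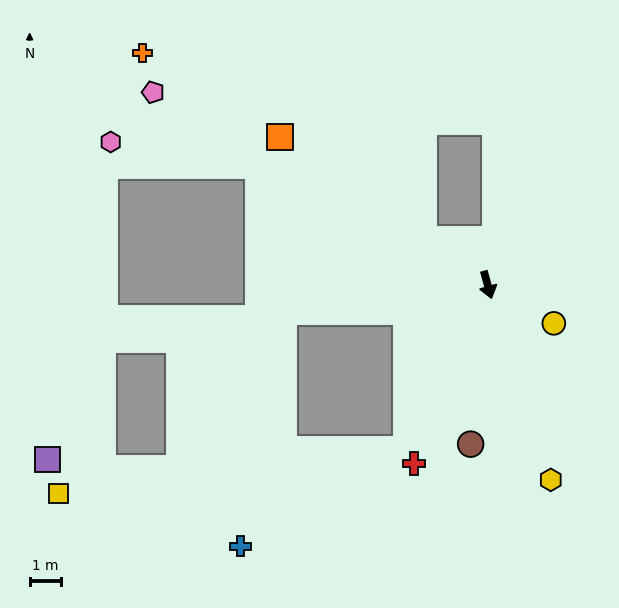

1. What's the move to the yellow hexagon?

turn left 2°, forward 6.6 m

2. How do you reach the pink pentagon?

turn right 136°, forward 12.4 m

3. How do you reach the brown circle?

turn right 22°, forward 5.1 m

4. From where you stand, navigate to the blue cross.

blocked — turn right 98°, forward 6.6 m, then turn left 72°, forward 7.6 m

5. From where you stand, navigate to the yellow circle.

turn left 44°, forward 2.4 m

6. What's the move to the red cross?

turn right 38°, forward 6.2 m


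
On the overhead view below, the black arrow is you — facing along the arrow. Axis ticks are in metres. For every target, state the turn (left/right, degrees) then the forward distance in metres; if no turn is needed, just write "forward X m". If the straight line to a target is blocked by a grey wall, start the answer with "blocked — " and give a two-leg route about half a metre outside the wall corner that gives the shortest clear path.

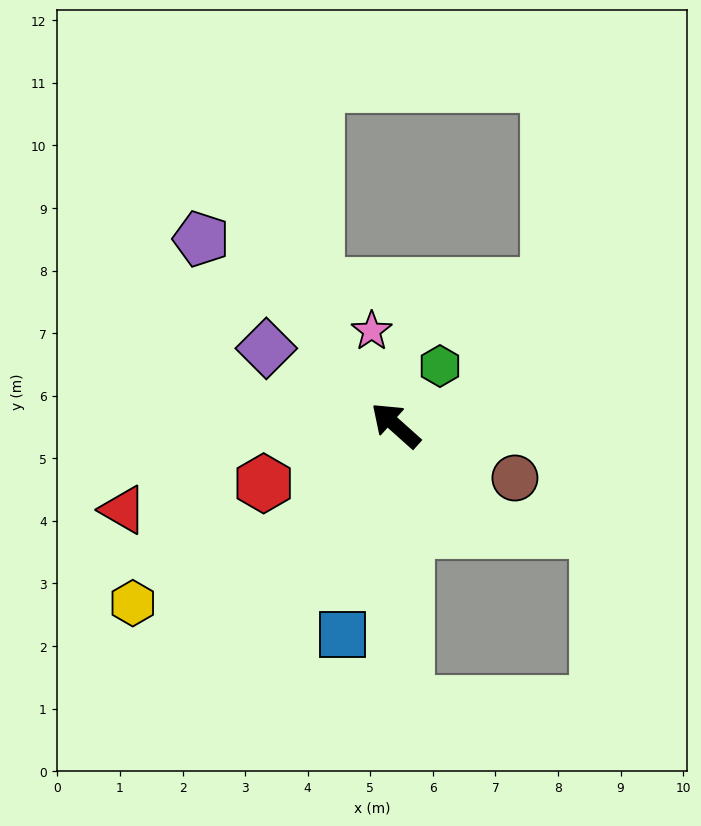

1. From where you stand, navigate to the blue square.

turn left 118°, forward 3.5 m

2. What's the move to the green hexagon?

turn right 85°, forward 1.2 m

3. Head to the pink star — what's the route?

turn right 34°, forward 1.6 m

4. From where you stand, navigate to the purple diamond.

turn left 11°, forward 2.4 m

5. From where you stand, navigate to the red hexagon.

turn left 66°, forward 2.3 m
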